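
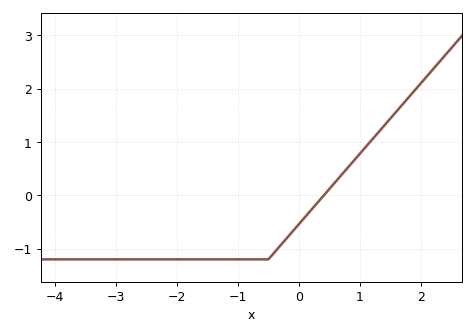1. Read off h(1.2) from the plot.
1.04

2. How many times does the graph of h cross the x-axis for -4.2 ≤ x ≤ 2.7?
1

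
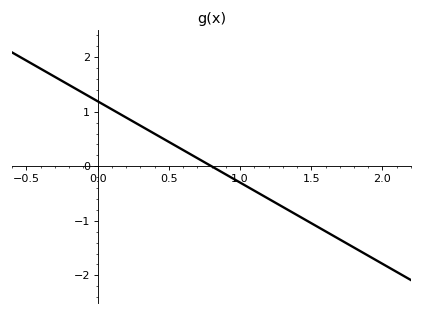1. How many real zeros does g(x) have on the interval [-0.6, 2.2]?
1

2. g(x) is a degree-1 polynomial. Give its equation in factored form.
y = -1.49(x - 0.8)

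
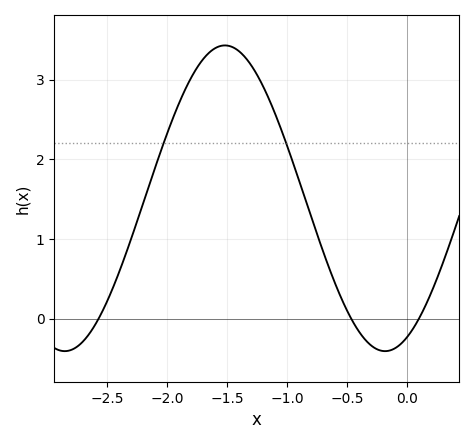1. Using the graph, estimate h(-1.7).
3.26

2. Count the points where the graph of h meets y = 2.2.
2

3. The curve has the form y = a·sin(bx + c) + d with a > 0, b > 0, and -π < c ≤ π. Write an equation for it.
y = 1.92sin(2.35x - 1.14) + 1.51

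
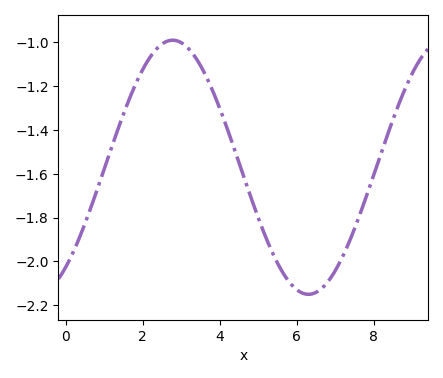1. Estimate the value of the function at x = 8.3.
-1.46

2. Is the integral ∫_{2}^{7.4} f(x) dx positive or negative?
negative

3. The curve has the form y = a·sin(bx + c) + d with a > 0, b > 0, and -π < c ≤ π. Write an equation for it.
y = 0.58sin(0.89x - 0.9) - 1.57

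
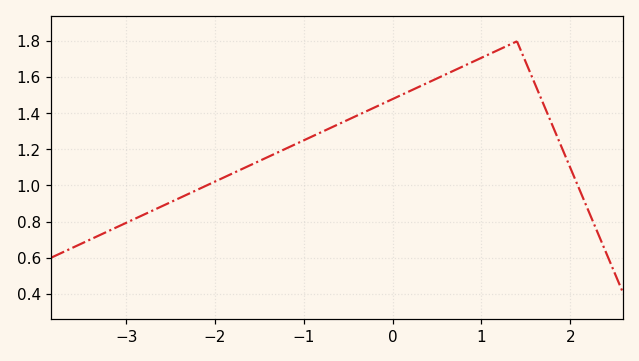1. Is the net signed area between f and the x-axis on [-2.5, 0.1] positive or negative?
positive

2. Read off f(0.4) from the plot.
1.57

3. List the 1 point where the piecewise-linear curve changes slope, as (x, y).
(1.4, 1.8)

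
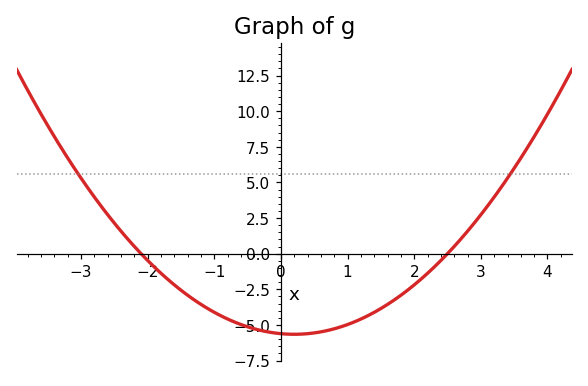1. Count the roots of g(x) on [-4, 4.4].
2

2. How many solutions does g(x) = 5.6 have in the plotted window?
2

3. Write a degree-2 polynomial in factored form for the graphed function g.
y = 1.07(x + 2.1)(x - 2.5)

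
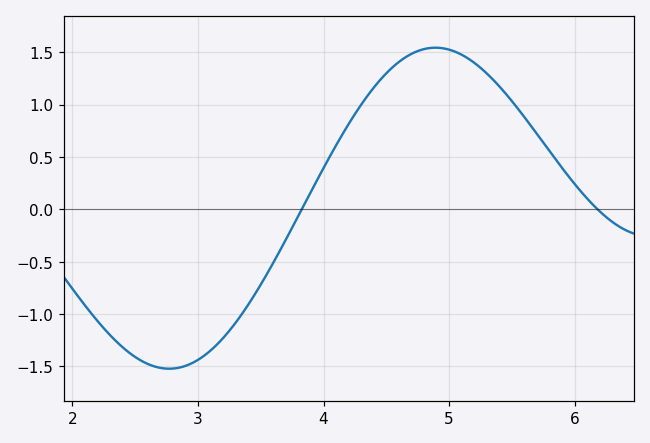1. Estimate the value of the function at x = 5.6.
0.88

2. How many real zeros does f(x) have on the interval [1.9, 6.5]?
2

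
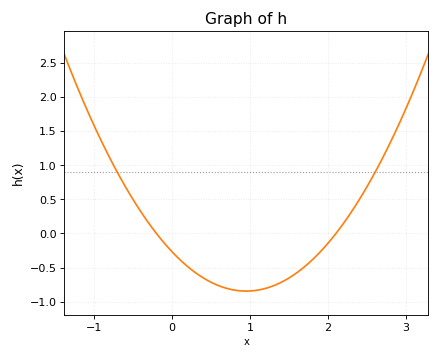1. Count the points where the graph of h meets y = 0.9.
2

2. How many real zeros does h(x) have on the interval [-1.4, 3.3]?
2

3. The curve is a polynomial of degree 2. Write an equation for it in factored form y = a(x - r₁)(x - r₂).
y = 0.64(x + 0.2)(x - 2.1)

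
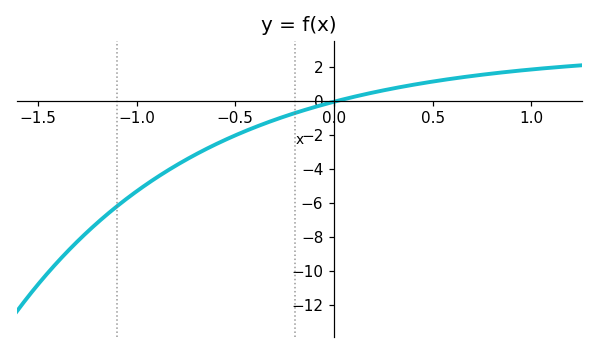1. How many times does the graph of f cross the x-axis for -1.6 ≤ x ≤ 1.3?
1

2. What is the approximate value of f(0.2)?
0.486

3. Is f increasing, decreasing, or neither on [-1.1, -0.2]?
increasing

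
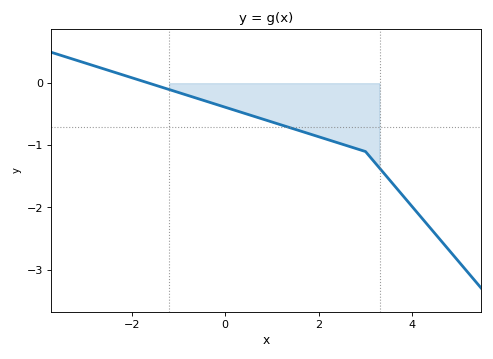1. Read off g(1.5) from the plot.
-0.7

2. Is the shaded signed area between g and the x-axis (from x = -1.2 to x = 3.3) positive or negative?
negative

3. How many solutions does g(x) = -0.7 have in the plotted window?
1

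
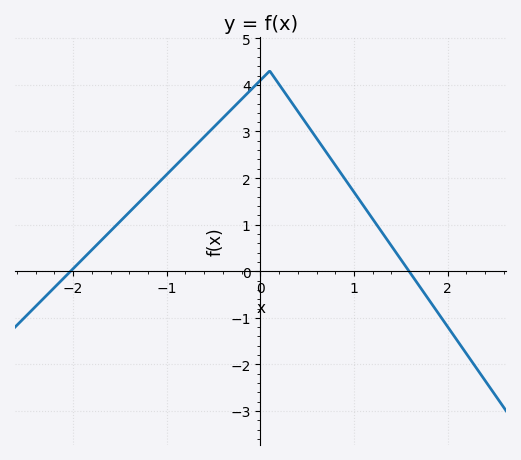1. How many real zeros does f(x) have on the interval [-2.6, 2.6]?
2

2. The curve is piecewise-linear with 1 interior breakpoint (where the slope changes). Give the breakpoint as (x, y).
(0.1, 4.3)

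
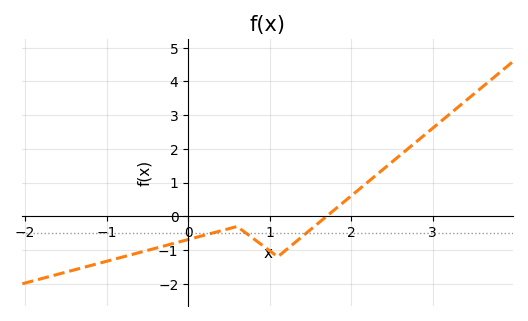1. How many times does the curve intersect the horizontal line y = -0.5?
3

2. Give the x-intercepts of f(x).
1.7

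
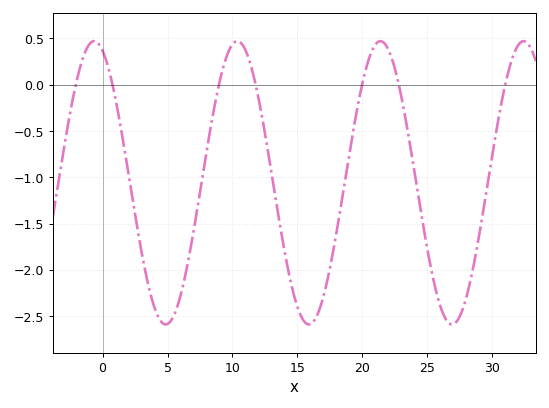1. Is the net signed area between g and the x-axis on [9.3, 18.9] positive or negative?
negative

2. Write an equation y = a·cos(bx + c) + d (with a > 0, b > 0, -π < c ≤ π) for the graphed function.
y = 1.53cos(0.57x + 0.37) - 1.06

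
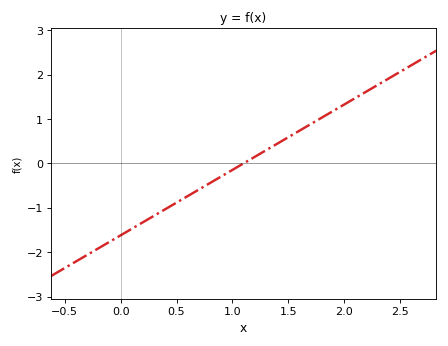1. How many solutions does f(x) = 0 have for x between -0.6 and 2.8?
1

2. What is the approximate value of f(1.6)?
0.7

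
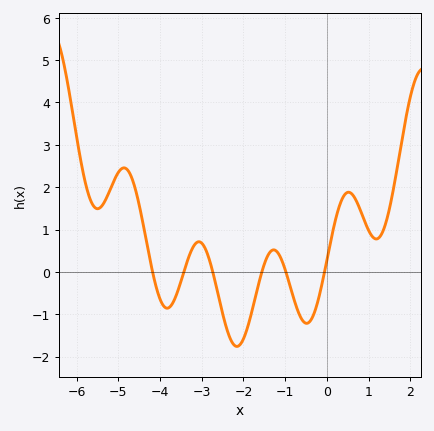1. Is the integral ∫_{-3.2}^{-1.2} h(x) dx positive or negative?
negative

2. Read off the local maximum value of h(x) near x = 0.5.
1.9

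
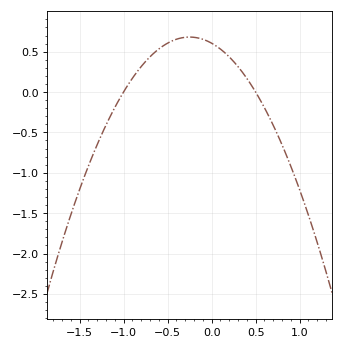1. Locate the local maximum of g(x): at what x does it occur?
-0.25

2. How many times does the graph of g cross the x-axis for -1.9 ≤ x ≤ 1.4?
2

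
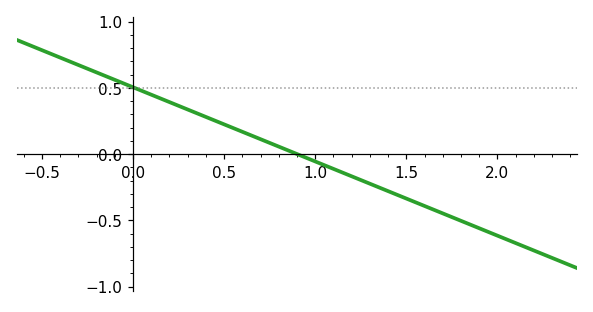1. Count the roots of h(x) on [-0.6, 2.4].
1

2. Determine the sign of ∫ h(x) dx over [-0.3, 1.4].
positive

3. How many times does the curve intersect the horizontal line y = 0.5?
1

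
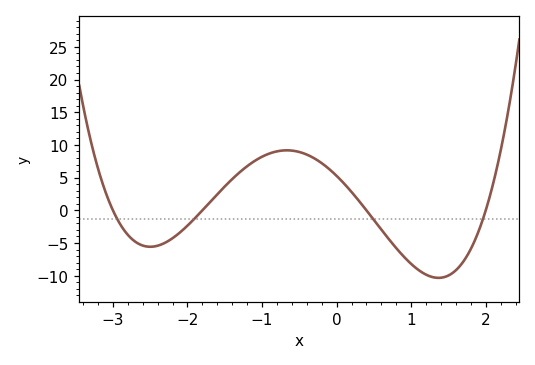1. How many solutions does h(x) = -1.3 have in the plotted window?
4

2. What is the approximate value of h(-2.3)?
-4.96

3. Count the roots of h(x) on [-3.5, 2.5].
4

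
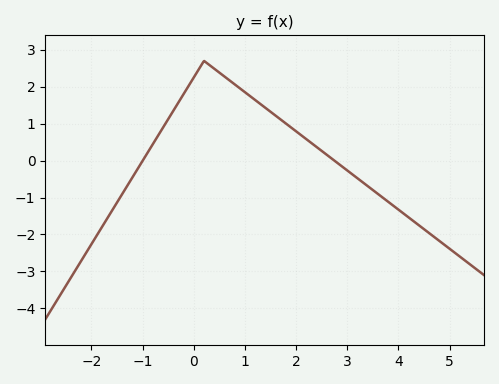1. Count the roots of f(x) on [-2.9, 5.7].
2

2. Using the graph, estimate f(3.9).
-1.2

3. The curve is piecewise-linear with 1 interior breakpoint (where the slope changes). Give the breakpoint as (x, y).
(0.2, 2.7)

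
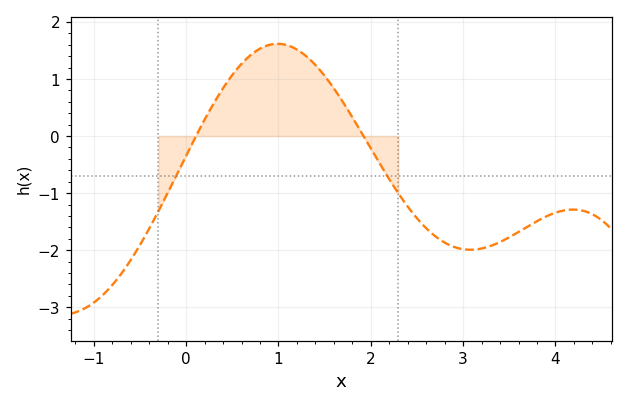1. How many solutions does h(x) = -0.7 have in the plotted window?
2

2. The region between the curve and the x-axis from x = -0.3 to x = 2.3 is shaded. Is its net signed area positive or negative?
positive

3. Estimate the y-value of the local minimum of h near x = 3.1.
-2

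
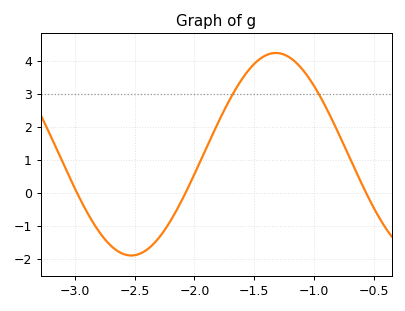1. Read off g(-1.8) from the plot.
2.14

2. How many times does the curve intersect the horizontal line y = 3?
2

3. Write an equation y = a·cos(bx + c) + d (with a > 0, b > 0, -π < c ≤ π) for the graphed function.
y = 3.06cos(2.6x - 2.85) + 1.17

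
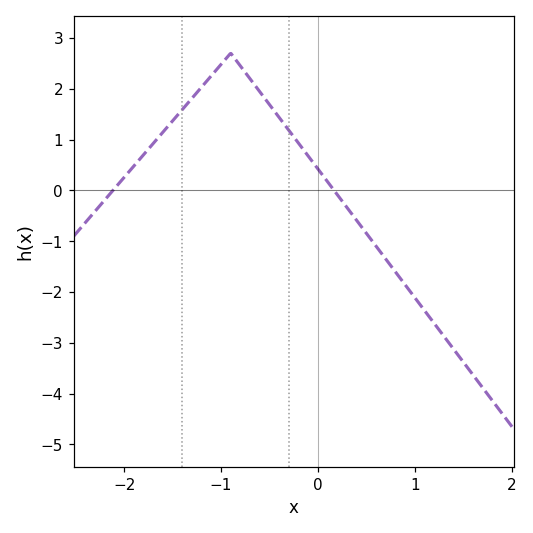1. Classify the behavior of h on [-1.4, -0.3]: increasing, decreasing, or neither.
neither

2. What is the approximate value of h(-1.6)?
1.14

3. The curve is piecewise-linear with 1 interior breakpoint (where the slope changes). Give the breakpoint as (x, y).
(-0.9, 2.7)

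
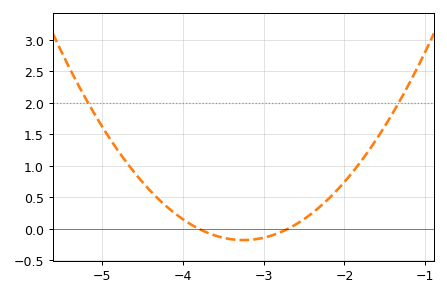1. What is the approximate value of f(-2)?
0.743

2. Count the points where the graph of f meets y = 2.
2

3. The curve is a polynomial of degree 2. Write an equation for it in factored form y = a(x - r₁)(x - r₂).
y = 0.59(x + 3.8)(x + 2.7)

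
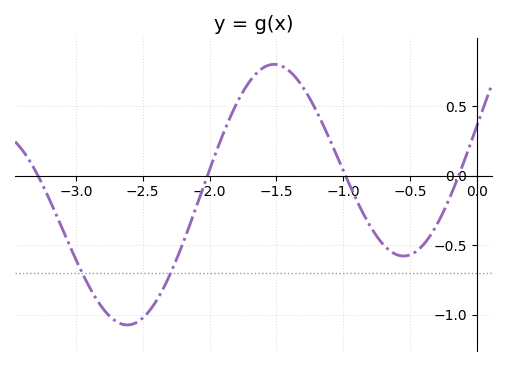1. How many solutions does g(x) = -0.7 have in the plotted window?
2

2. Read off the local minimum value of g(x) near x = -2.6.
-1.05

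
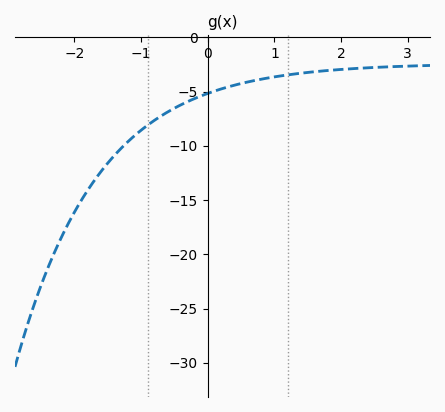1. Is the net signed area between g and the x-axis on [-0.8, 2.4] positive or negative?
negative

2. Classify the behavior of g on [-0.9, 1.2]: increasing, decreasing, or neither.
increasing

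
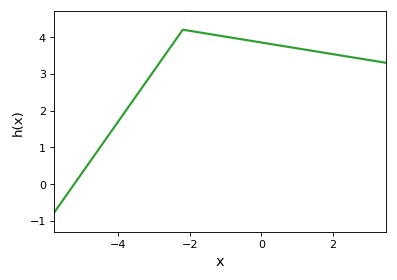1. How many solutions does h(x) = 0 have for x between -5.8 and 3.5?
1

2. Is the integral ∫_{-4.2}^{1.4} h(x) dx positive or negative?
positive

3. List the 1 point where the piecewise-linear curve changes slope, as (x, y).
(-2.2, 4.2)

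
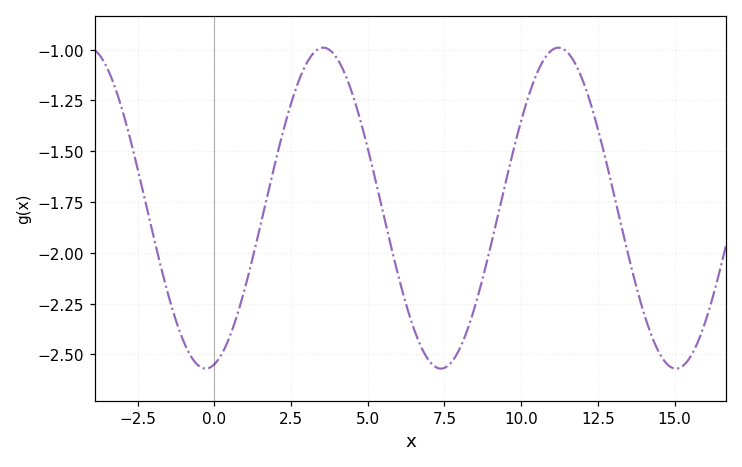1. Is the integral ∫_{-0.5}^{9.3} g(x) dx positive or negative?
negative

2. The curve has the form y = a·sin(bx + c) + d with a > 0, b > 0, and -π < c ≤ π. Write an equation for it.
y = 0.79sin(0.82x - 1.34) - 1.78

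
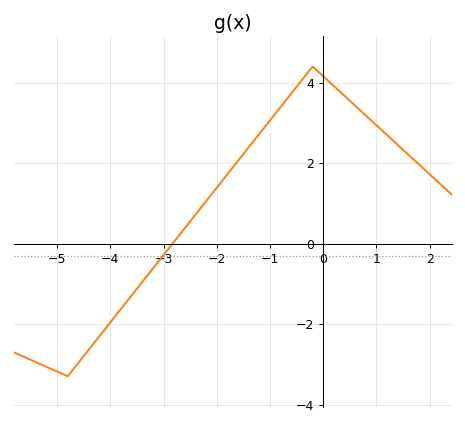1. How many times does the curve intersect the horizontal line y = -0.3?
1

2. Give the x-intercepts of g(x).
-2.8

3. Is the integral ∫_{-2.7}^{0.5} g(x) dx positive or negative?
positive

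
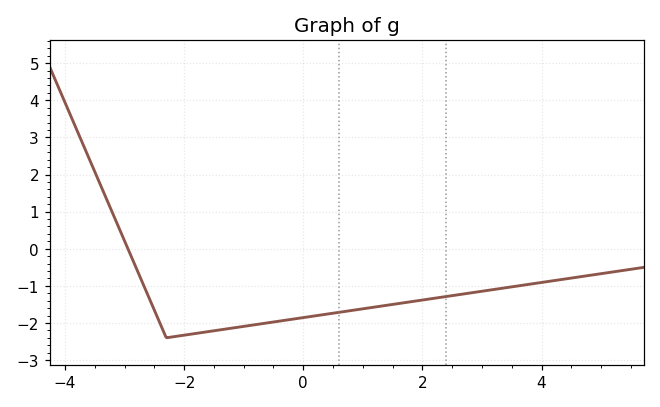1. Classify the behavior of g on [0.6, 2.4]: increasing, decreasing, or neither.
increasing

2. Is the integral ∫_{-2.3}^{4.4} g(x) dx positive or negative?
negative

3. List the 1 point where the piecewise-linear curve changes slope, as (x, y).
(-2.3, -2.4)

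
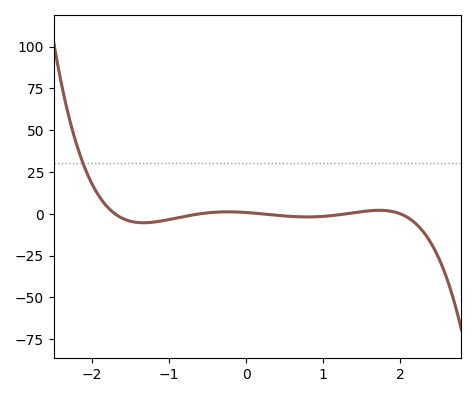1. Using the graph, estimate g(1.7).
2.08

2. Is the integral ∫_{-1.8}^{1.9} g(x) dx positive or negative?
negative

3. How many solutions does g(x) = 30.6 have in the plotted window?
1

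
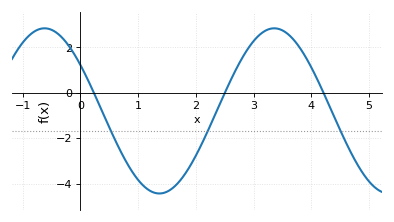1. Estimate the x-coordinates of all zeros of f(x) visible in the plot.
0.2, 2.5, 4.2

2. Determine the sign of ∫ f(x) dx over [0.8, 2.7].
negative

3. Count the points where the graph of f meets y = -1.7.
3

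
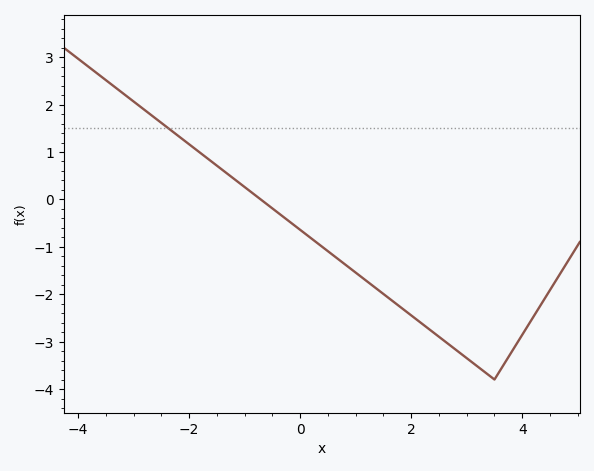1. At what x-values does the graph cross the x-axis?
-0.711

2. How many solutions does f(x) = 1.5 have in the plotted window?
1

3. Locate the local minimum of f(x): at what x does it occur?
3.5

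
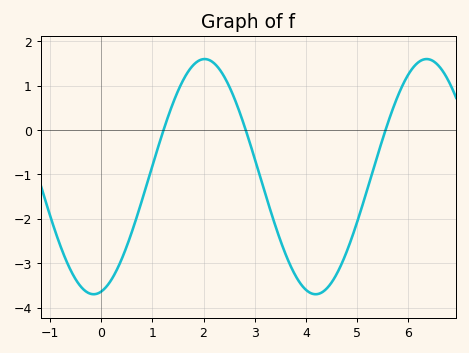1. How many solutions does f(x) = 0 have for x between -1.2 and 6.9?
3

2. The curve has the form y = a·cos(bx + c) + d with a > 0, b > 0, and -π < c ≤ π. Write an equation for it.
y = 2.65cos(1.45x - 2.93) - 1.05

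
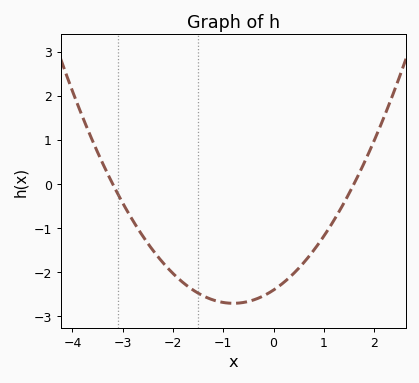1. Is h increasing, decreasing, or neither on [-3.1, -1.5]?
decreasing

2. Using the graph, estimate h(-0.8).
-2.71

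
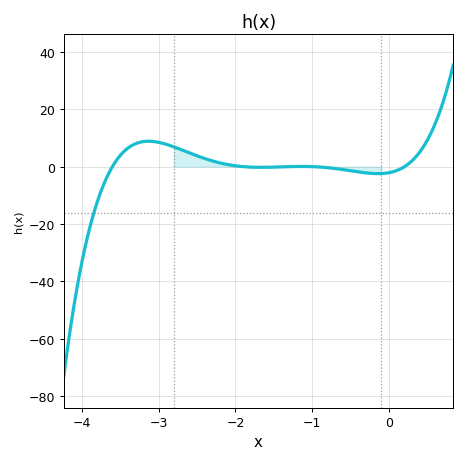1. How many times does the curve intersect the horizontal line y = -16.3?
1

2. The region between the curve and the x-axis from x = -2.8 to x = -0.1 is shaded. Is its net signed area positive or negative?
positive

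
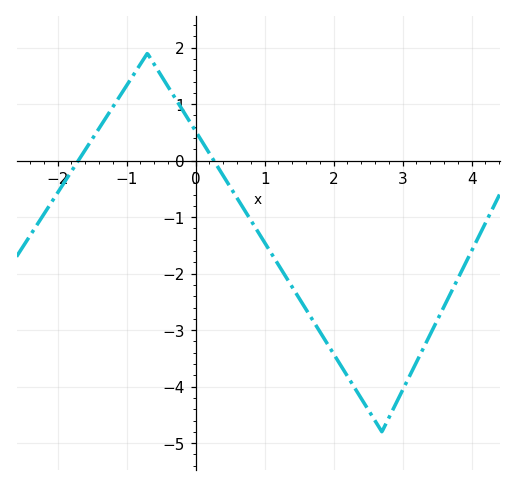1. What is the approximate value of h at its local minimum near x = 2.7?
-4.8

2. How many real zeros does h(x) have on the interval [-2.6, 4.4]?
2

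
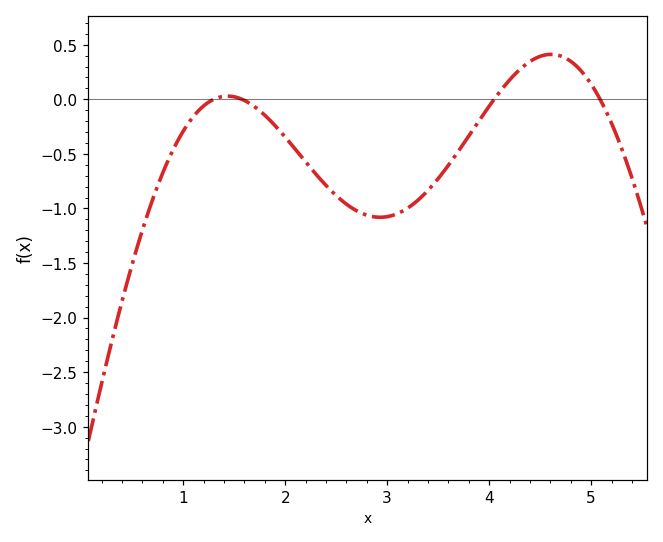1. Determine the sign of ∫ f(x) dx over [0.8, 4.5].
negative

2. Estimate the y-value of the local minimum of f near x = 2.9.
-1.08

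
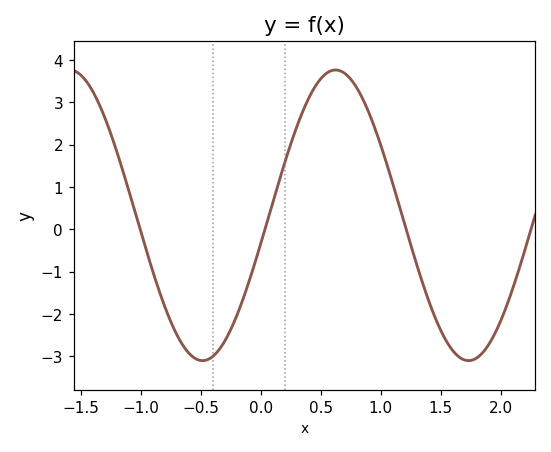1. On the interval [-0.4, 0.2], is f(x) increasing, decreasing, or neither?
increasing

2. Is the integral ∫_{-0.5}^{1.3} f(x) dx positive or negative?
positive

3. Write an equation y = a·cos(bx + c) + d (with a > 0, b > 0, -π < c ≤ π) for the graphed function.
y = 3.43cos(2.8x - 1.8) + 0.33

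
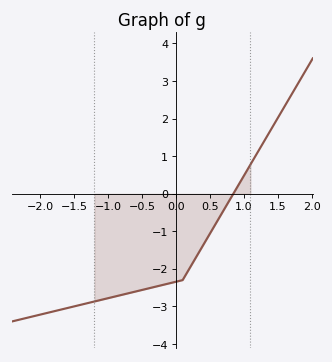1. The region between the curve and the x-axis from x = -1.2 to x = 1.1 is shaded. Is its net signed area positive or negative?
negative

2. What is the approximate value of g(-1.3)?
-2.9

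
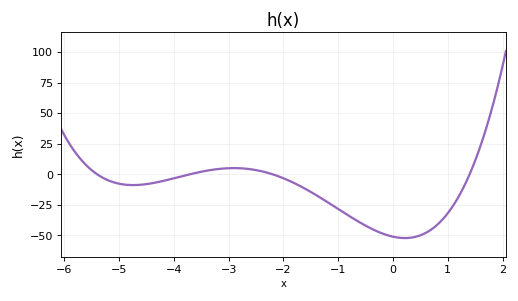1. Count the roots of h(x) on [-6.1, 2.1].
4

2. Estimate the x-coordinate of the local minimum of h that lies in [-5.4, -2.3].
-4.74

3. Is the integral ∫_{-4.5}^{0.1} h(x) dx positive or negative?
negative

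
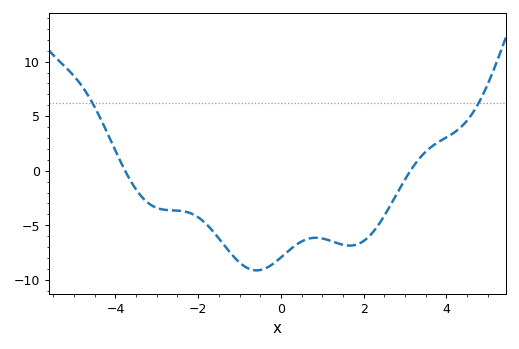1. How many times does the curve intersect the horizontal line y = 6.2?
2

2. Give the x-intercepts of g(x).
-3.8, 3.2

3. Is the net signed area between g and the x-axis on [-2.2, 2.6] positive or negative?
negative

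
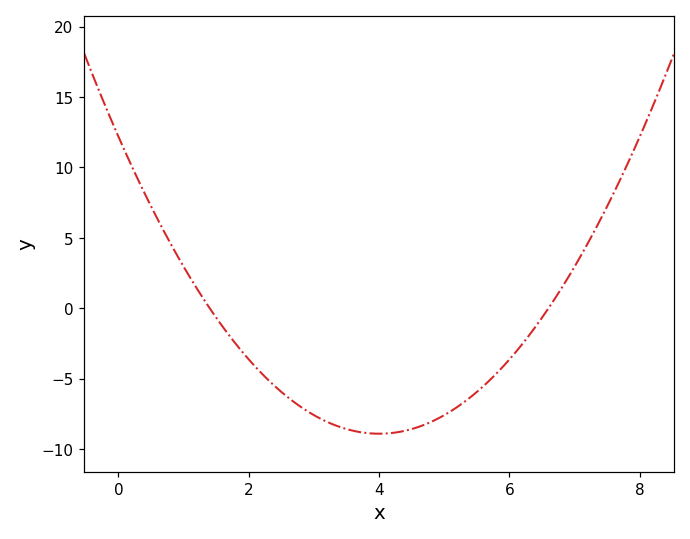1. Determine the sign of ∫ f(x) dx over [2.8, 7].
negative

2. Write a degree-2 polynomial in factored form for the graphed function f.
y = 1.32(x - 1.4)(x - 6.6)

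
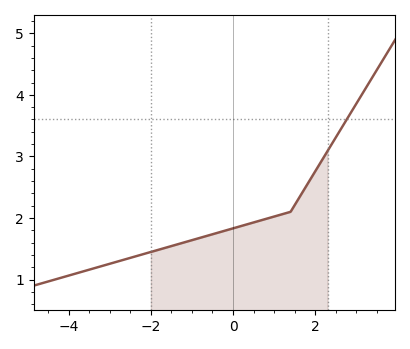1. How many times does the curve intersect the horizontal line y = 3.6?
1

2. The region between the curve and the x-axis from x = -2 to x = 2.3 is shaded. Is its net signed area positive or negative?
positive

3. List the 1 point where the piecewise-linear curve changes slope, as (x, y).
(1.4, 2.1)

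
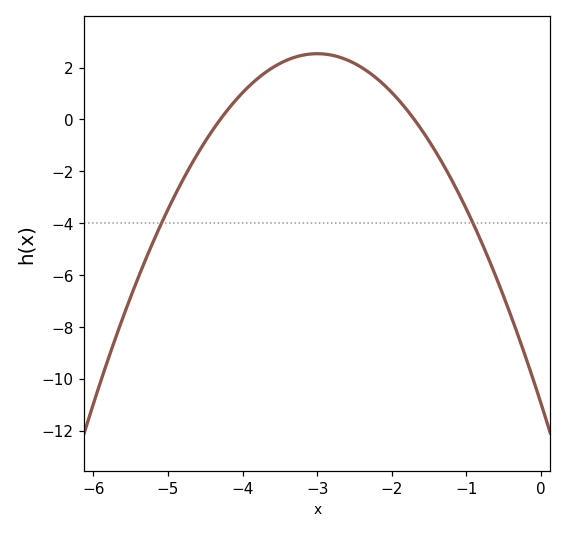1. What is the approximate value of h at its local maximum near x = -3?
2.6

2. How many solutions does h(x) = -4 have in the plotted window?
2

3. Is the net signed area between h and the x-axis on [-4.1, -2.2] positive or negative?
positive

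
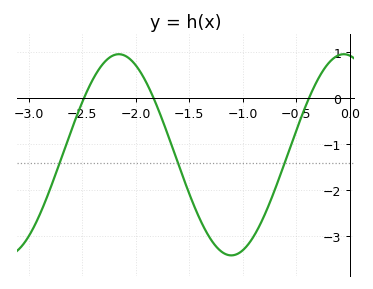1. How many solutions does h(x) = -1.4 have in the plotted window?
3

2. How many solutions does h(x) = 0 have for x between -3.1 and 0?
3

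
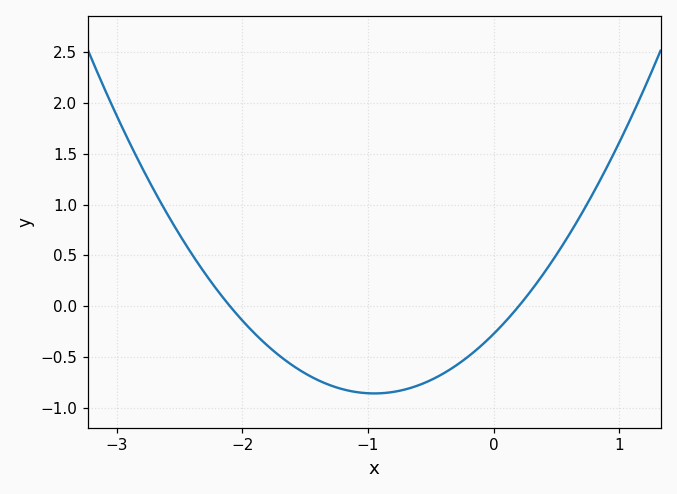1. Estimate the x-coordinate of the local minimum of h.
-0.95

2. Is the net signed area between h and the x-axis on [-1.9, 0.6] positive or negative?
negative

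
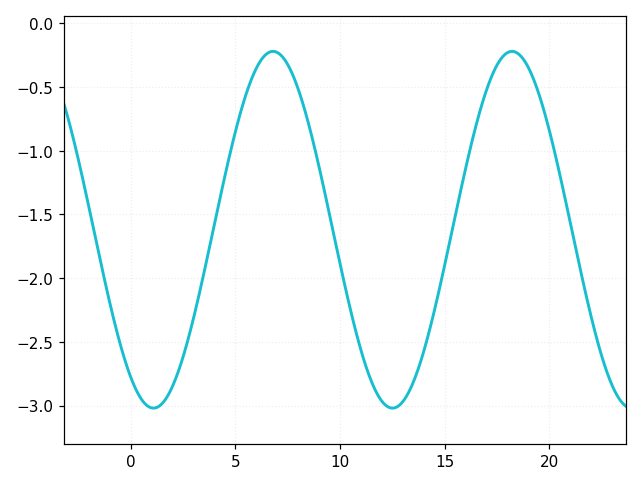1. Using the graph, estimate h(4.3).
-1.35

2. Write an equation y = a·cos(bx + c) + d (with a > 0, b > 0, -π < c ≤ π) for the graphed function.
y = 1.4cos(0.55x + 2.5) - 1.62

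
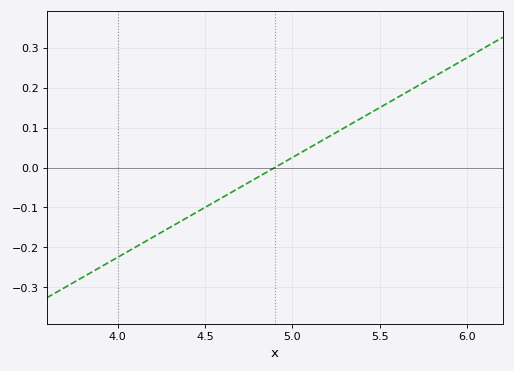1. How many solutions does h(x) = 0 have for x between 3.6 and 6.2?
1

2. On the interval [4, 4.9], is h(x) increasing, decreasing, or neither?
increasing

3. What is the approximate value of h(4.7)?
-0.05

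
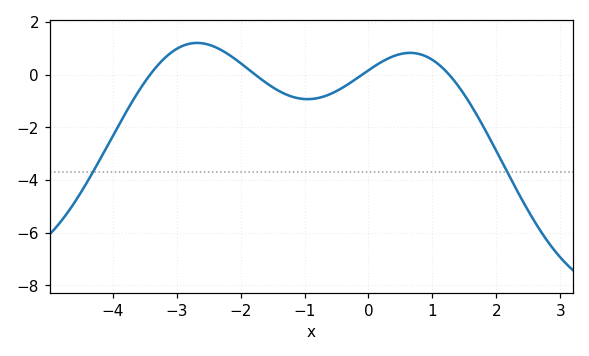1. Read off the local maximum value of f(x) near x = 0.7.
0.835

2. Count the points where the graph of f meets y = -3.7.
2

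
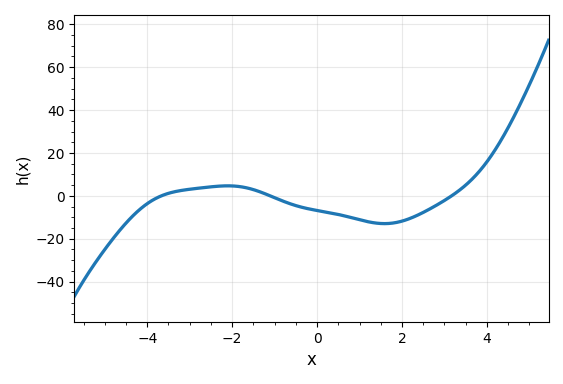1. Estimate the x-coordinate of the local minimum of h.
1.59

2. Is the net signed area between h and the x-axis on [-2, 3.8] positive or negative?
negative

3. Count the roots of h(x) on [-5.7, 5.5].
3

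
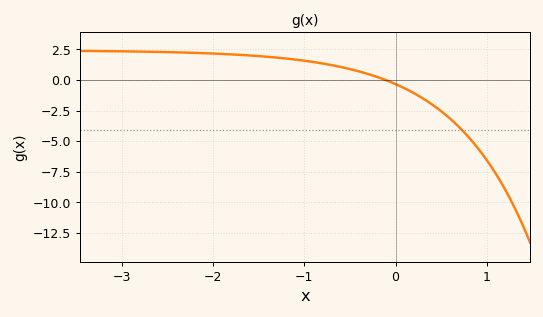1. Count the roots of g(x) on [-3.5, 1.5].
1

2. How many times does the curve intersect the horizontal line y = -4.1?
1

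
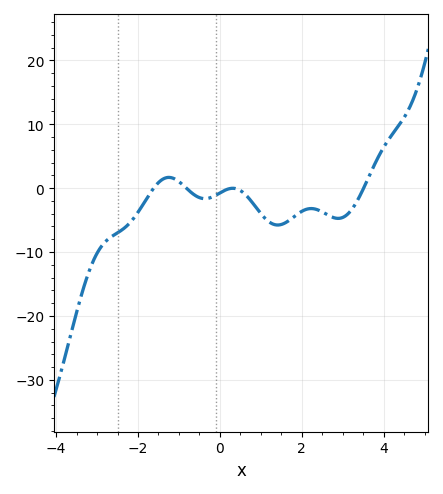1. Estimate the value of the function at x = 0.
-0.746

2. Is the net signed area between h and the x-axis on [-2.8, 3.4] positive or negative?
negative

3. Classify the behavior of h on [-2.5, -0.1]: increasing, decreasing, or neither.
neither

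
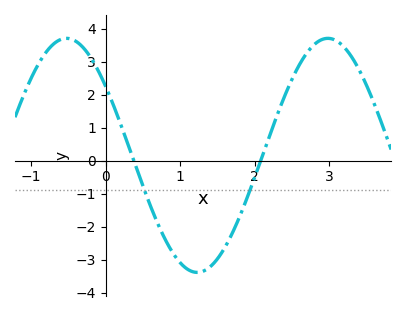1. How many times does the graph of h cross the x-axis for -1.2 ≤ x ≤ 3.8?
2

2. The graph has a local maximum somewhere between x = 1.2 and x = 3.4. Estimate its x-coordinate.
2.99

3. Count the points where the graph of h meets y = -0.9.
2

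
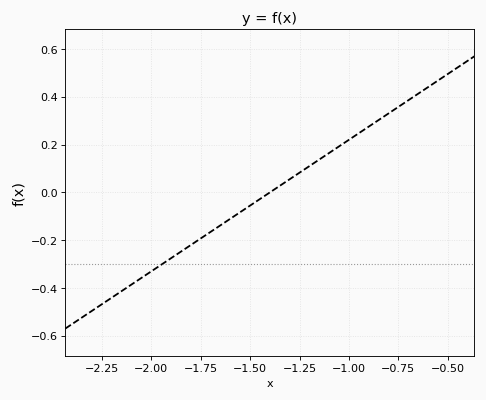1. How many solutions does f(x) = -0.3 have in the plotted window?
1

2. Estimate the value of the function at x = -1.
0.22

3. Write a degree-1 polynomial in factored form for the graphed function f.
y = 0.55(x + 1.4)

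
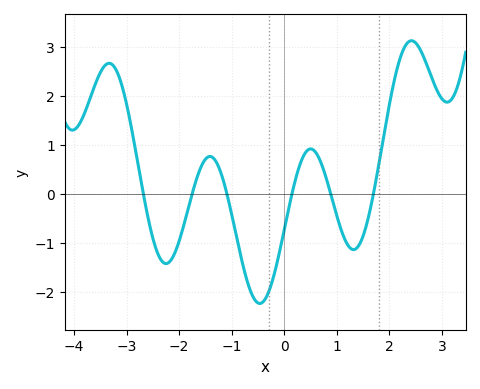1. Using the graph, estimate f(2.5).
3.1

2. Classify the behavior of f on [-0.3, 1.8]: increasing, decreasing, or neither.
neither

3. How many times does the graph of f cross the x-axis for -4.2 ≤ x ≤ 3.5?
6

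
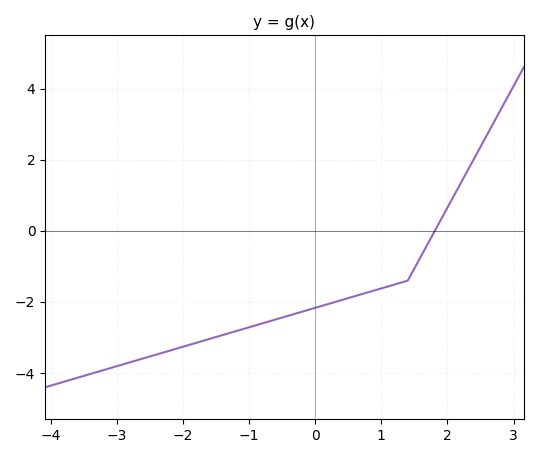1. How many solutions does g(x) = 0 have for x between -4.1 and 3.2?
1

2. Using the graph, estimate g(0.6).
-1.84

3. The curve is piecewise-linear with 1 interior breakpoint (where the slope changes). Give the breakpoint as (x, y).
(1.4, -1.4)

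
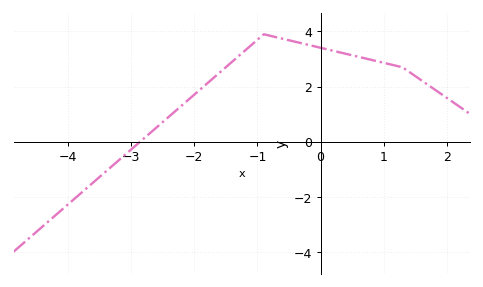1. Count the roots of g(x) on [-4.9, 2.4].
1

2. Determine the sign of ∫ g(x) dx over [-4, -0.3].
positive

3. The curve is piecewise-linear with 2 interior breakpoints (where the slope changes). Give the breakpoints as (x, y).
(-0.9, 3.9); (1.3, 2.7)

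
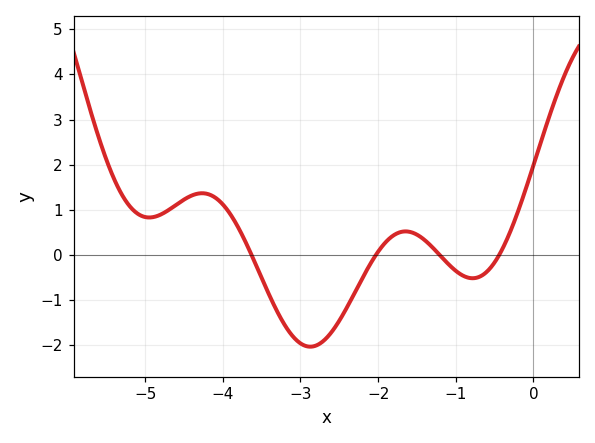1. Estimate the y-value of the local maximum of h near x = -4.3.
1.37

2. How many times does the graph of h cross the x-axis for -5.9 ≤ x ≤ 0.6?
4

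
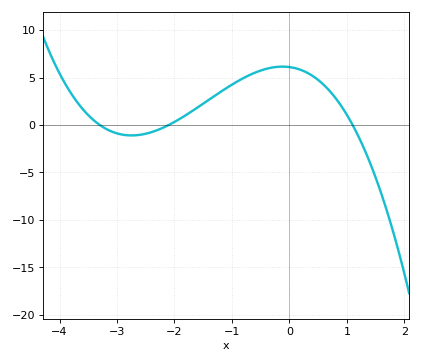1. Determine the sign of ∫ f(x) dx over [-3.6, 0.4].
positive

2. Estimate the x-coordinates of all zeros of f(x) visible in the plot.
-3.3, -2.1, 1.1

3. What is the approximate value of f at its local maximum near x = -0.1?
6.15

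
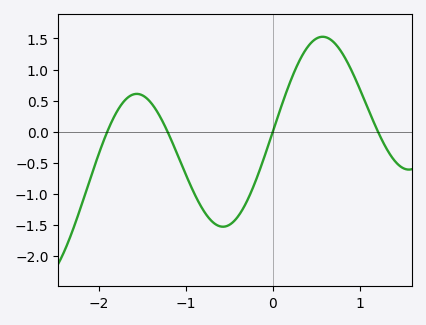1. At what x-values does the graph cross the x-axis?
-1.9, -1.2, 0, 1.2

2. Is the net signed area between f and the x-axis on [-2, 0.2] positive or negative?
negative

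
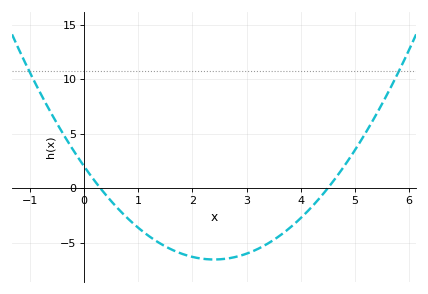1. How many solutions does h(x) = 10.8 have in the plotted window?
2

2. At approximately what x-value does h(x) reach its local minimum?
2.4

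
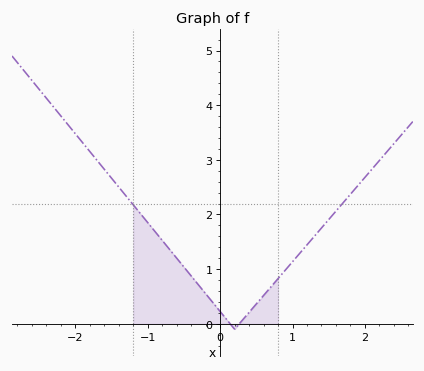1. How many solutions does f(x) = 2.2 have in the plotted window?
2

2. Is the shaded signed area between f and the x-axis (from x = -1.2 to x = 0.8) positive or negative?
positive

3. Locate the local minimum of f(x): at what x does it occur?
0.2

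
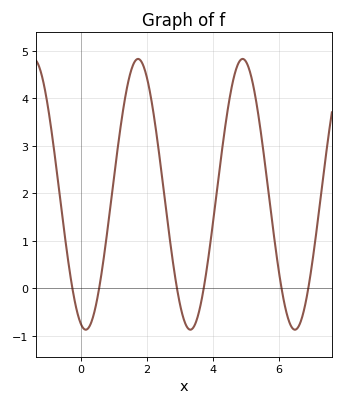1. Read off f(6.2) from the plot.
-0.403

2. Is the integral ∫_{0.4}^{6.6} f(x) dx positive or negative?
positive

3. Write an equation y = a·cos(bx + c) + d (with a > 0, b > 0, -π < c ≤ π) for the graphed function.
y = 2.85cos(1.98x + 2.85) + 1.98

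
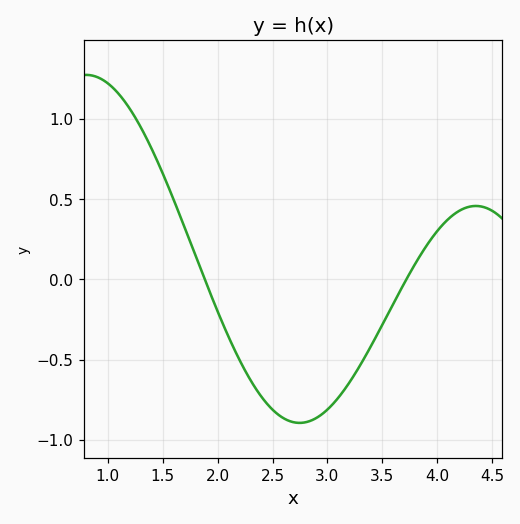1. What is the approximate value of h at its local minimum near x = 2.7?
-0.9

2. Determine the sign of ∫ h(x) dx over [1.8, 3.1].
negative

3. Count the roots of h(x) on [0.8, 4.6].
2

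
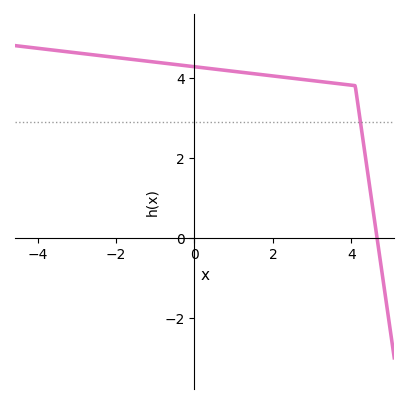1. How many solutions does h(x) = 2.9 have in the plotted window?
1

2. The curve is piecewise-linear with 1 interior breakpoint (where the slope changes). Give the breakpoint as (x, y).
(4.1, 3.8)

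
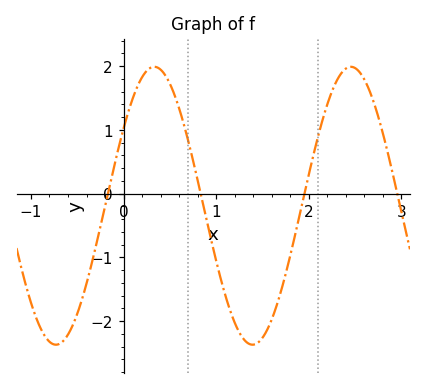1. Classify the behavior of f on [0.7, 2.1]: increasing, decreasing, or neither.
neither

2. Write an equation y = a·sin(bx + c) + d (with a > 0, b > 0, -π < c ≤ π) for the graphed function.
y = 2.18sin(2.96x + 0.59) - 0.19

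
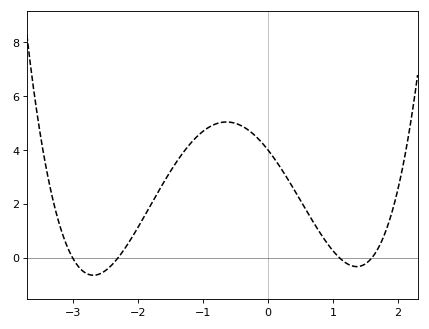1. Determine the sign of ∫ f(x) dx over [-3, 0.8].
positive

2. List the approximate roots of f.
-3, -2.3, 1.1, 1.6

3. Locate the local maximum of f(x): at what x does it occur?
-0.6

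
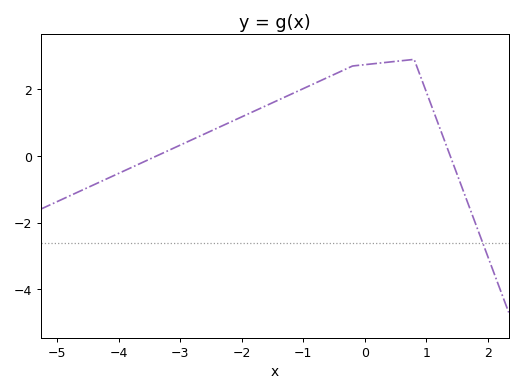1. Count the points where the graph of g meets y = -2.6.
1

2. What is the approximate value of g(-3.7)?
-0.27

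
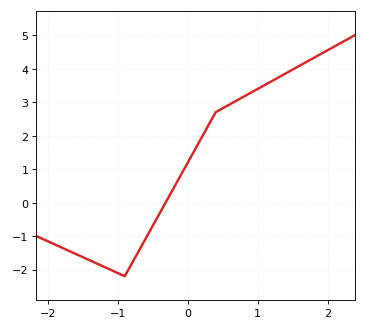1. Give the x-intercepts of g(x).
-0.3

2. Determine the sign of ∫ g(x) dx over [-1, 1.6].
positive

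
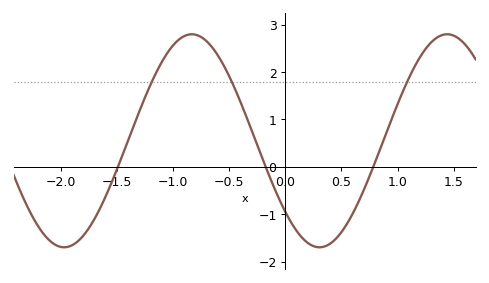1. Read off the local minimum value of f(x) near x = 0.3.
-1.7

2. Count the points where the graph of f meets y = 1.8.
3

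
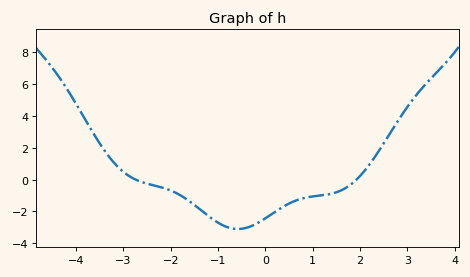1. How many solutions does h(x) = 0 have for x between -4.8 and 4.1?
2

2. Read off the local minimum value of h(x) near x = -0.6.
-3.1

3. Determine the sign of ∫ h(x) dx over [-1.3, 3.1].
negative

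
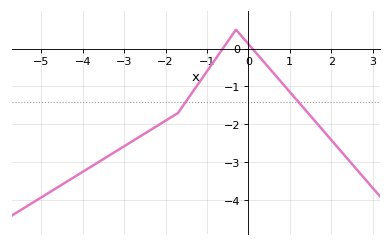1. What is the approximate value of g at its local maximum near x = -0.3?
0.5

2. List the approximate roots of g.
-0.6, 0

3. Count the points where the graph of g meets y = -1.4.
2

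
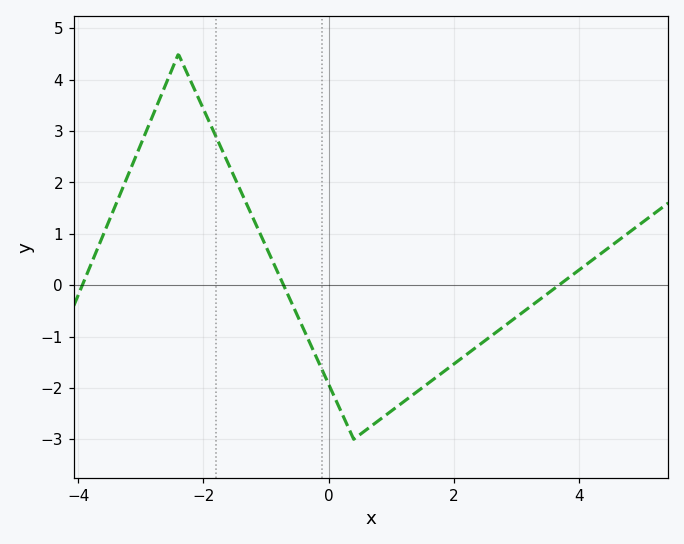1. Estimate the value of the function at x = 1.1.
-2.4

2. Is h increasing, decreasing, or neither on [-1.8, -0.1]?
decreasing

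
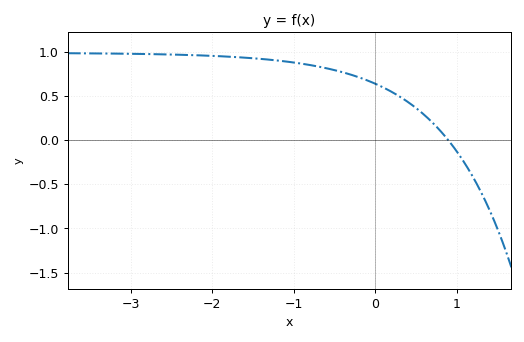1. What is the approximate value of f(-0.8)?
0.852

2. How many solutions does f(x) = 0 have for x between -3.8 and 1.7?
1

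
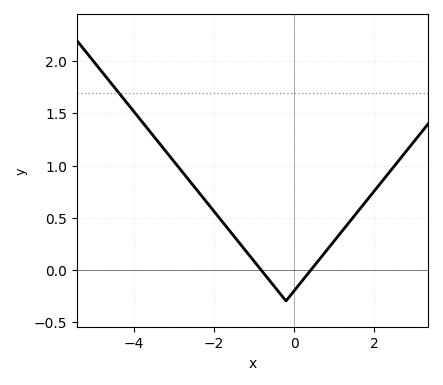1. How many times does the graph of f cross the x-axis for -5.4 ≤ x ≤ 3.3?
2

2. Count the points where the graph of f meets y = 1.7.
1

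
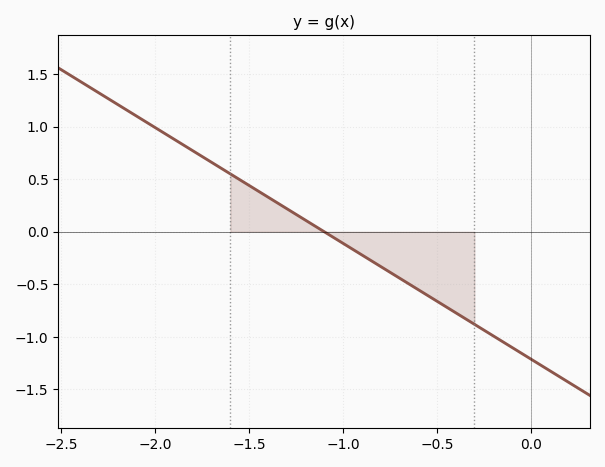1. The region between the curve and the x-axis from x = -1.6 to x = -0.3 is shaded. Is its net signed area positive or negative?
negative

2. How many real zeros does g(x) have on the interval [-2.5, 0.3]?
1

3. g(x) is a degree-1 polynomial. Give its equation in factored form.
y = -1.1(x + 1.1)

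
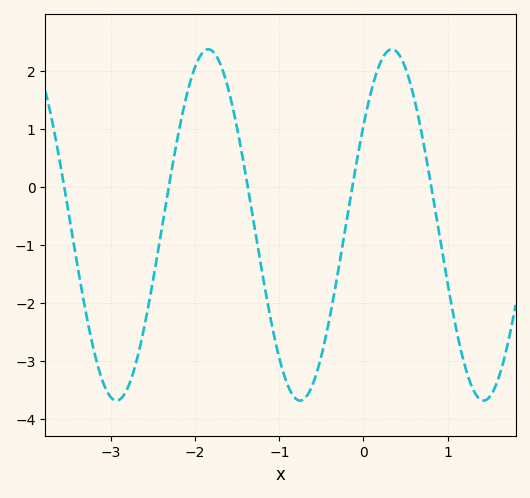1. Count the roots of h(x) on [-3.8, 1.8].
5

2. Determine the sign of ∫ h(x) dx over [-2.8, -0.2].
negative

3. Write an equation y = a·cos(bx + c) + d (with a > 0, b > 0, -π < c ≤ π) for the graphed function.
y = 3.03cos(2.88x - 0.972) - 0.66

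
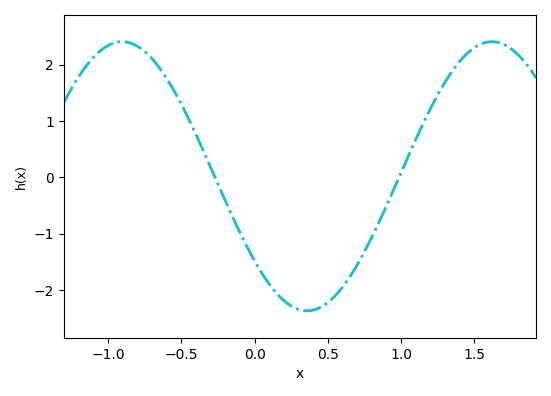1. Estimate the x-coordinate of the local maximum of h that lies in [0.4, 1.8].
1.6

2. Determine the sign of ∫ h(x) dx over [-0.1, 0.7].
negative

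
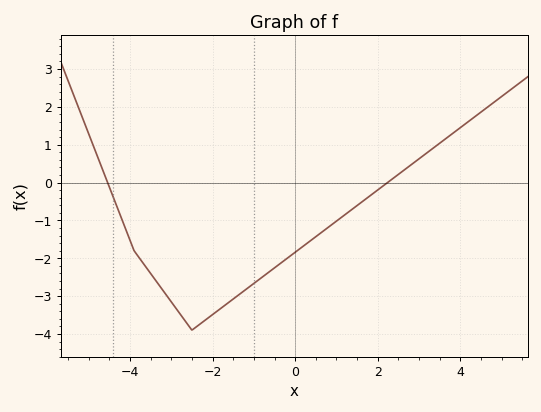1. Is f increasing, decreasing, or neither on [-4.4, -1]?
neither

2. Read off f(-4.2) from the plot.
-1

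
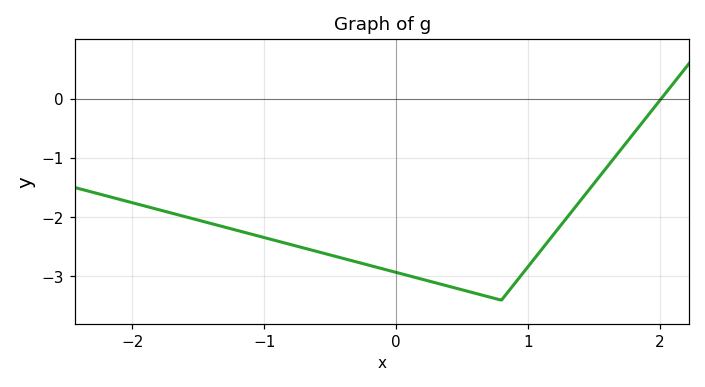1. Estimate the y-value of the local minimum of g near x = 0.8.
-3.4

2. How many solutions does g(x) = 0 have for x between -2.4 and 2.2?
1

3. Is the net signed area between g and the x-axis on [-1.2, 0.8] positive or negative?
negative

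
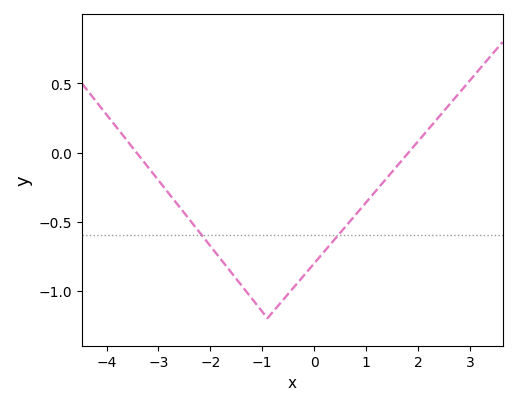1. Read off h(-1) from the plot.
-1.15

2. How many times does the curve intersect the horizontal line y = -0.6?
2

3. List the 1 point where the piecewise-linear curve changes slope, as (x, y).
(-0.9, -1.2)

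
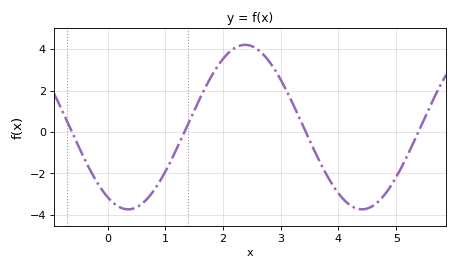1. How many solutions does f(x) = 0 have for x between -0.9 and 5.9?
4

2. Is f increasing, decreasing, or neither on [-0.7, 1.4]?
neither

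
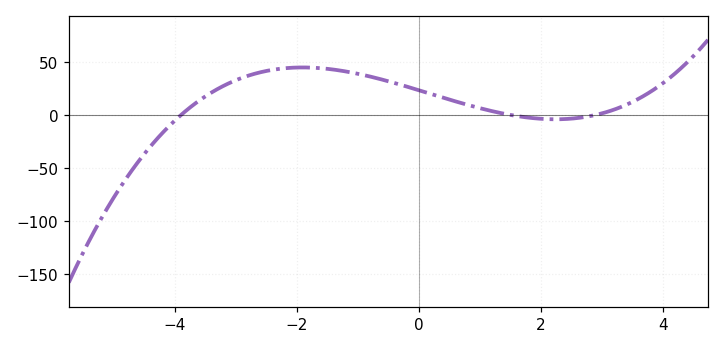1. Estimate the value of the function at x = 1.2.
3.56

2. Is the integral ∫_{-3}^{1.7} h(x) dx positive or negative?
positive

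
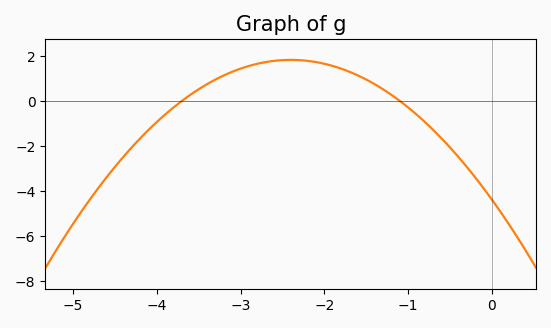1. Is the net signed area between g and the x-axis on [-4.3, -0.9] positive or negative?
positive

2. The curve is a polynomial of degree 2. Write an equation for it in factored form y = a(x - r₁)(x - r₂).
y = -1.08(x + 3.7)(x + 1.1)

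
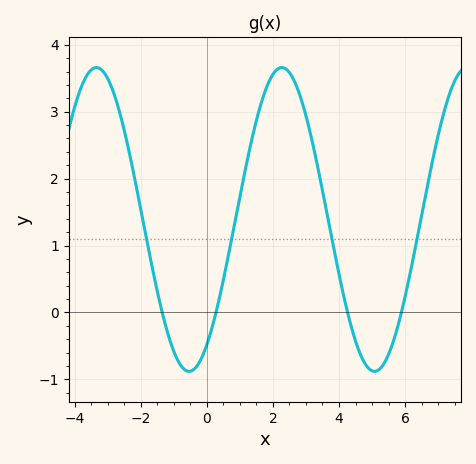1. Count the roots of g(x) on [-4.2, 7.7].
4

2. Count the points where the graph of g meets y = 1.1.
4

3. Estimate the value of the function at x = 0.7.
1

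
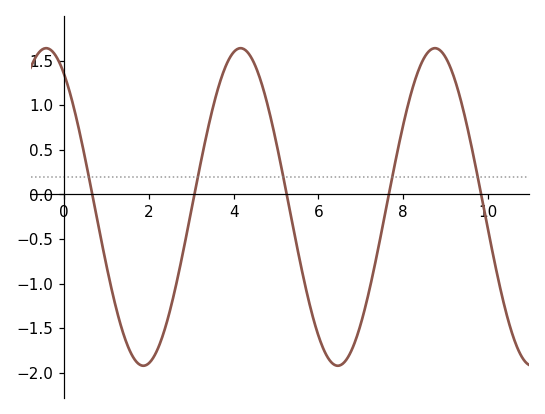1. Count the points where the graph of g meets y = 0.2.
5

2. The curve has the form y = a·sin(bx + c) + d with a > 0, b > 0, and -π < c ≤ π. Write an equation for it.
y = 1.78sin(1.4x + 2.2) - 0.14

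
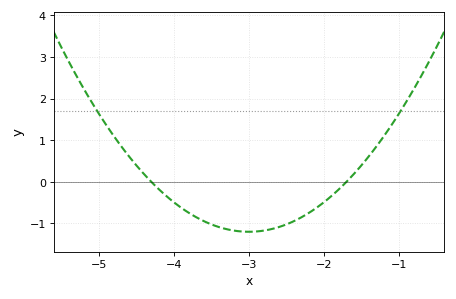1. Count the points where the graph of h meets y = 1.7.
2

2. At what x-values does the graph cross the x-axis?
-4.3, -1.7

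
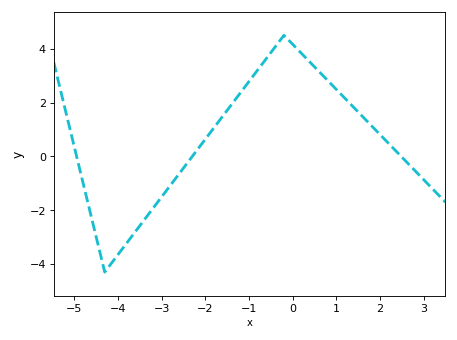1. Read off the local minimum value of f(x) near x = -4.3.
-4.29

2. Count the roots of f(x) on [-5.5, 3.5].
3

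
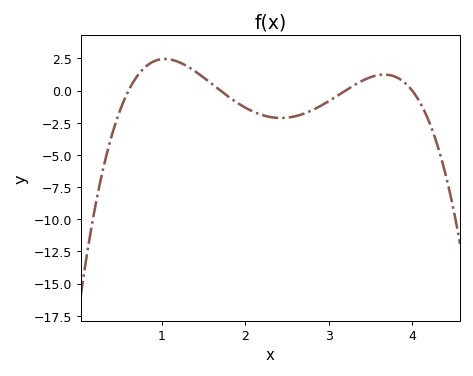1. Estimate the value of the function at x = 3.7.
1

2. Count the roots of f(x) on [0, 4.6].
4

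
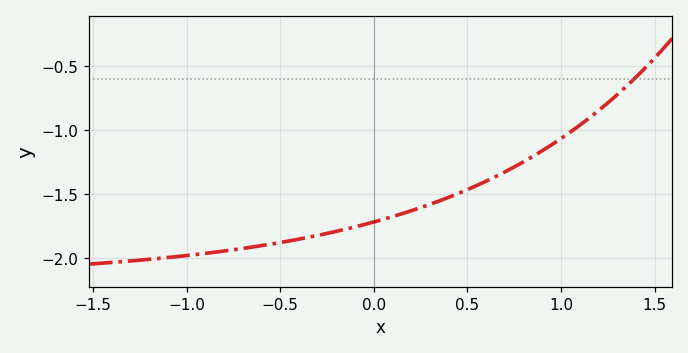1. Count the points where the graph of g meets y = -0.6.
1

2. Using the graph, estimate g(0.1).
-1.68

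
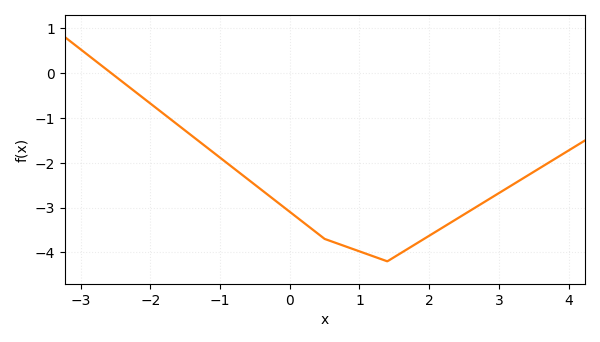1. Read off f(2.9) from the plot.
-2.77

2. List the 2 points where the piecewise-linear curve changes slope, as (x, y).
(0.5, -3.7); (1.4, -4.2)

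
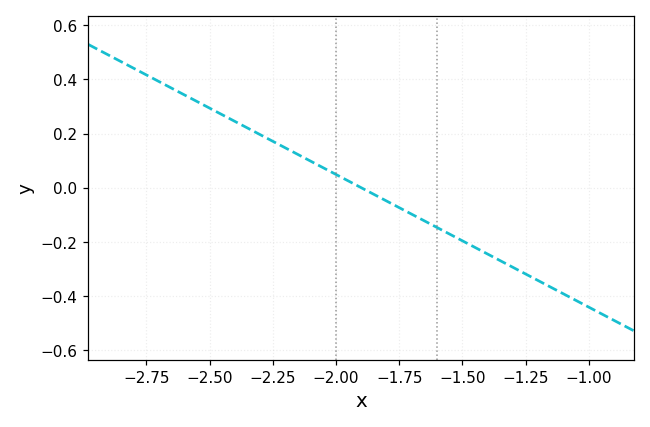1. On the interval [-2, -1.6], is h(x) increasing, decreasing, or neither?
decreasing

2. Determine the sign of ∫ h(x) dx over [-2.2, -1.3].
negative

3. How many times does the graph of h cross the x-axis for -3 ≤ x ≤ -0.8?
1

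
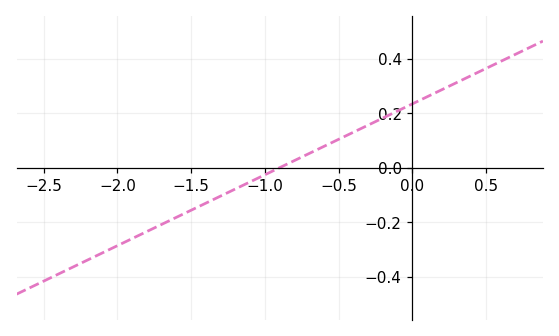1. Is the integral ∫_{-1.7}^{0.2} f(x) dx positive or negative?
positive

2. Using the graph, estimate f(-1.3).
-0.104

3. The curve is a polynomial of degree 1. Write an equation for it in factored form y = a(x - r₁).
y = 0.26(x + 0.9)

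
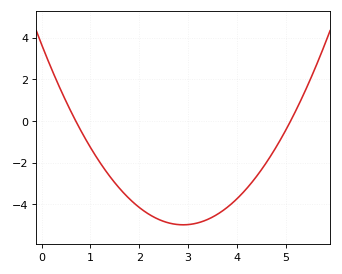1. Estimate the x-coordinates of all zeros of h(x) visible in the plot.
0.7, 5.1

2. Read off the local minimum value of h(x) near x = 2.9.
-4.99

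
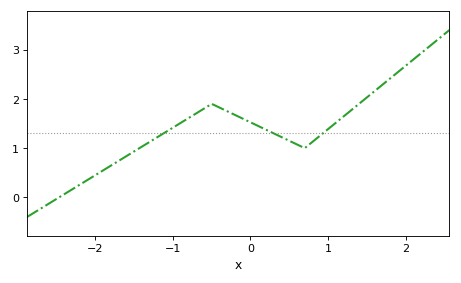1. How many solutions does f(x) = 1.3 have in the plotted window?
3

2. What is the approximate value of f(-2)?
0.452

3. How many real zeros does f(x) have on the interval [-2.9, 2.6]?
1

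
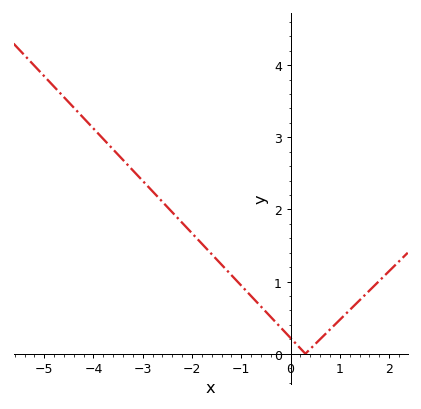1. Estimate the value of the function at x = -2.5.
2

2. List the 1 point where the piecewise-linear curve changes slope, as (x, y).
(0.3, 0)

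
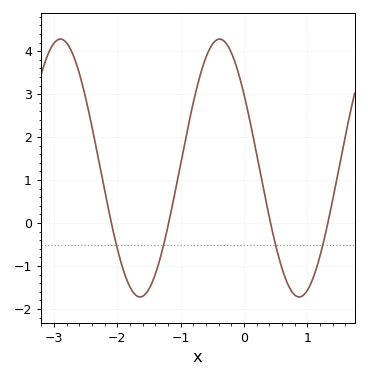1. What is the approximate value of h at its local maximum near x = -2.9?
4.3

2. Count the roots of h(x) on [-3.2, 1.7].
4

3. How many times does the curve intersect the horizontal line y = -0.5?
4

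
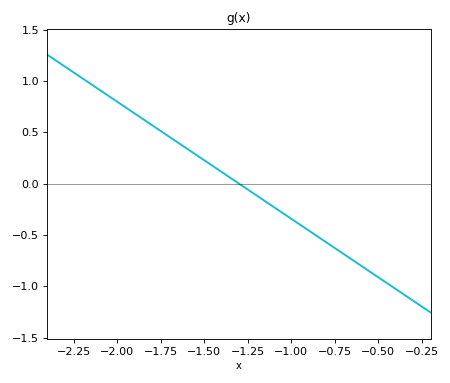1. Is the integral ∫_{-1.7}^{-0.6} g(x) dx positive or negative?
negative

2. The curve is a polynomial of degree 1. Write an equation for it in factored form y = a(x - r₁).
y = -1.14(x + 1.3)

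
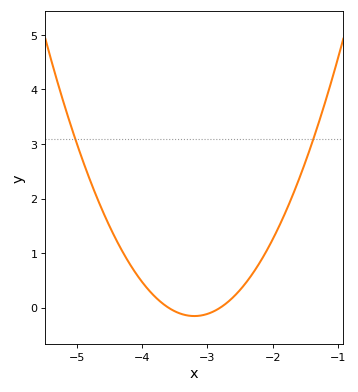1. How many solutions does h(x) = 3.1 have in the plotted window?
2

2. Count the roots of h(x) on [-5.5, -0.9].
2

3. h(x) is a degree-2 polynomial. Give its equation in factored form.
y = 0.98(x + 3.6)(x + 2.8)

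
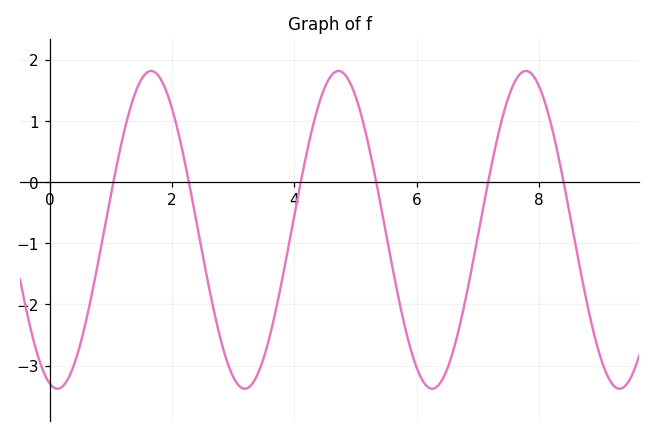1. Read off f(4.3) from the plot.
0.9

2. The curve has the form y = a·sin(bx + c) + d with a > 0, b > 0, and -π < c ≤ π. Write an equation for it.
y = 2.6sin(2x - 1.8) - 0.78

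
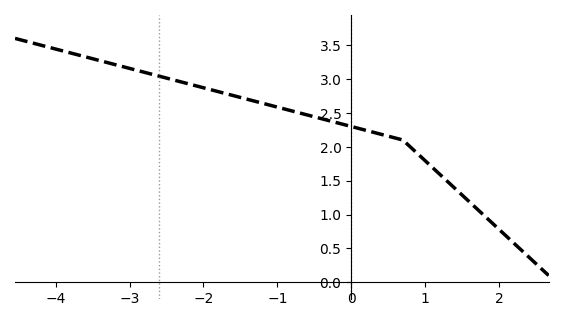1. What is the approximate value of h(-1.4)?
2.7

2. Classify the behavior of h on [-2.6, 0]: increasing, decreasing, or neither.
decreasing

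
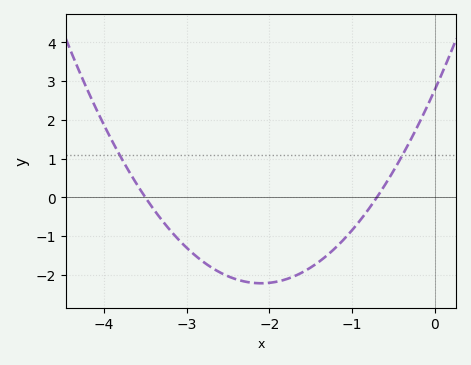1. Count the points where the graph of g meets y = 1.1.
2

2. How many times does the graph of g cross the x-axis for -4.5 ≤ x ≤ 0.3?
2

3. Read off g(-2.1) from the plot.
-2.2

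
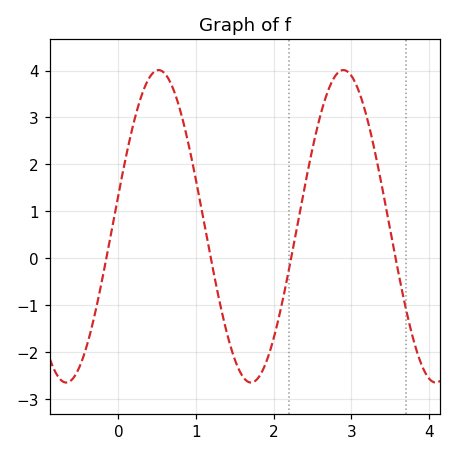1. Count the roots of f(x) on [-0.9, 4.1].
4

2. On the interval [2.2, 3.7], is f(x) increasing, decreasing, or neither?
neither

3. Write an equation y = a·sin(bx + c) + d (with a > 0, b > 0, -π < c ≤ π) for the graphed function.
y = 3.33sin(2.64x + 0.202) + 0.68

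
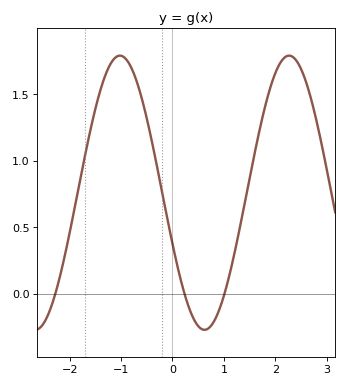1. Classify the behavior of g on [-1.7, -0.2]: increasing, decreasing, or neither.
neither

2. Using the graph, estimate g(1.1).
0.15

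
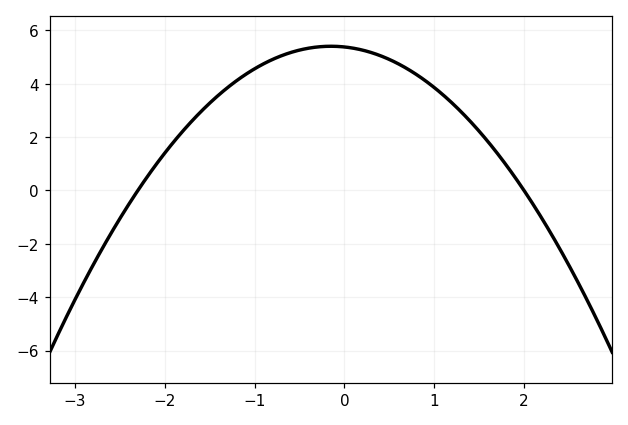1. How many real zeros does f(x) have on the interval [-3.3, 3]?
2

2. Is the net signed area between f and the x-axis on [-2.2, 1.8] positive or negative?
positive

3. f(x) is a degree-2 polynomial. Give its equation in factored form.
y = -1.17(x + 2.3)(x - 2)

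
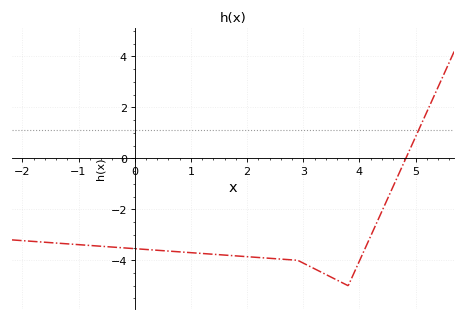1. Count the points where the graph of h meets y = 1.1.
1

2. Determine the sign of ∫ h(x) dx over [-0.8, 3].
negative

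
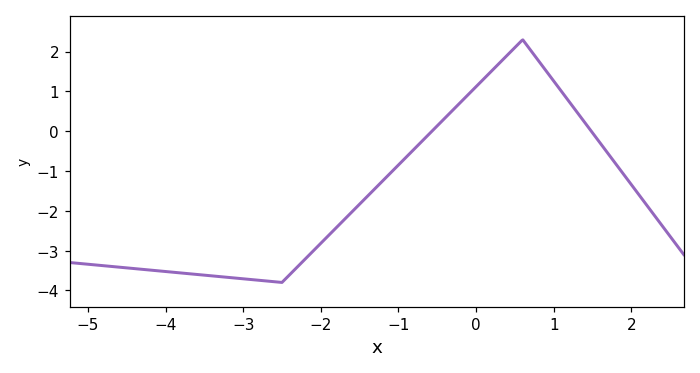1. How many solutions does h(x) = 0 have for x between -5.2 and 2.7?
2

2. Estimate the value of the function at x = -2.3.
-3.4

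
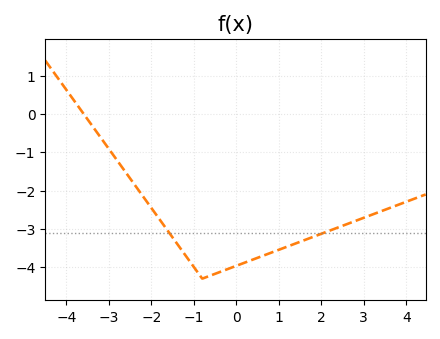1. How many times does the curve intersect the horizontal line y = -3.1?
2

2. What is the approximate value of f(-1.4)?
-3.4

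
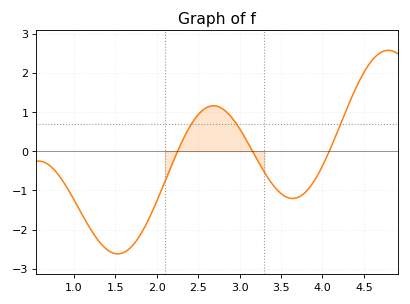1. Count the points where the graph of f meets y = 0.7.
3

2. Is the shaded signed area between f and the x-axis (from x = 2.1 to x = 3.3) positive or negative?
positive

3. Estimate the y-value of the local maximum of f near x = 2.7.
1.2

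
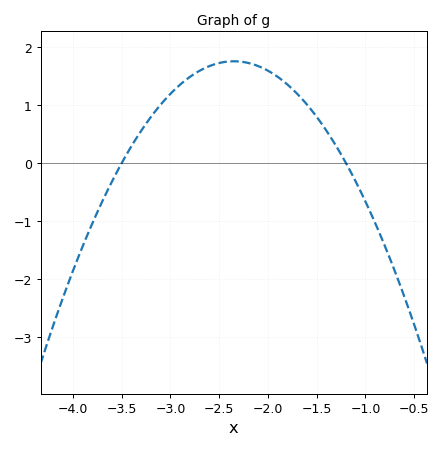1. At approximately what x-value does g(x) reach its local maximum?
-2.4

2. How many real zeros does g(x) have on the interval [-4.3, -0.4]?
2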